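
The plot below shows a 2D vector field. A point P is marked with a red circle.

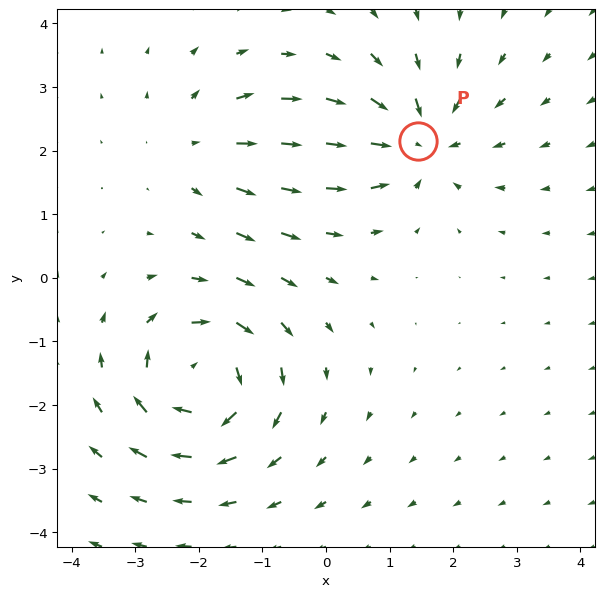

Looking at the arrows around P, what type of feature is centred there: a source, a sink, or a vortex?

At P (1.5, 2.2) the arrows converge inward. Divergence about -4, curl ≈0 — negative divergence with near-zero curl is a sink.

sink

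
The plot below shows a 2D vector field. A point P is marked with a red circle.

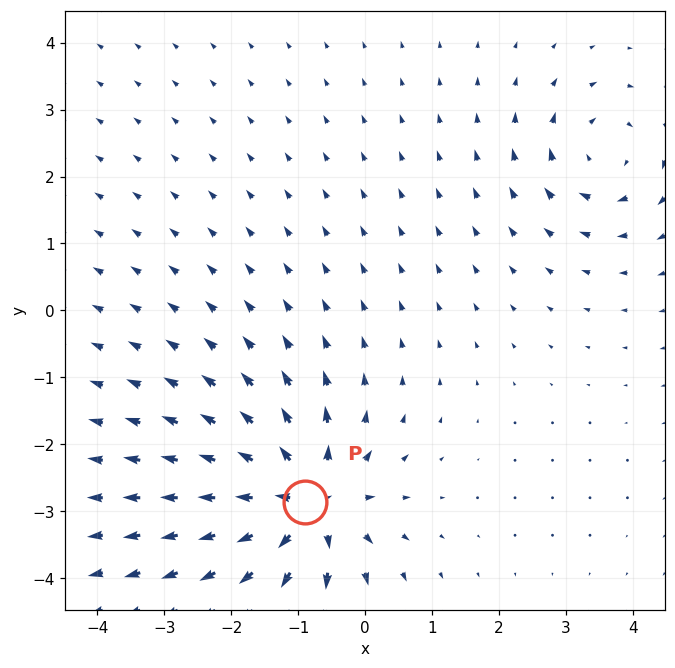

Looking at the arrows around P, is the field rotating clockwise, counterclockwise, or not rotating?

Near P at (-0.9, -2.9) the arrows show no circulation. The curl there is ≈0.

not rotating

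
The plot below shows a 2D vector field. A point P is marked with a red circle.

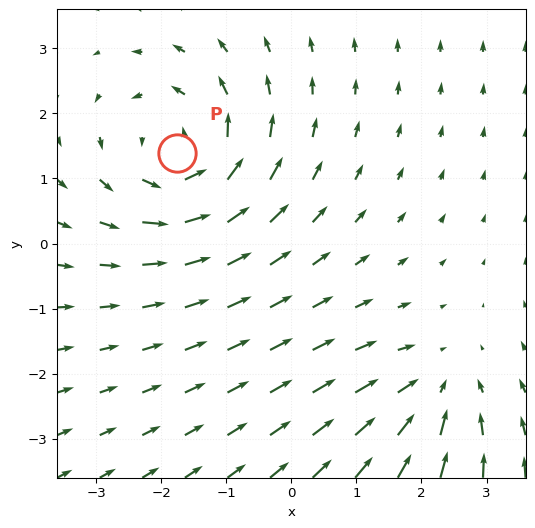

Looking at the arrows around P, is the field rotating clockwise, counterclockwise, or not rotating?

Near P at (-1.8, 1.4) the arrows circulate counterclockwise. The curl (z-component) there is about +5; positive curl means counterclockwise rotation.

counterclockwise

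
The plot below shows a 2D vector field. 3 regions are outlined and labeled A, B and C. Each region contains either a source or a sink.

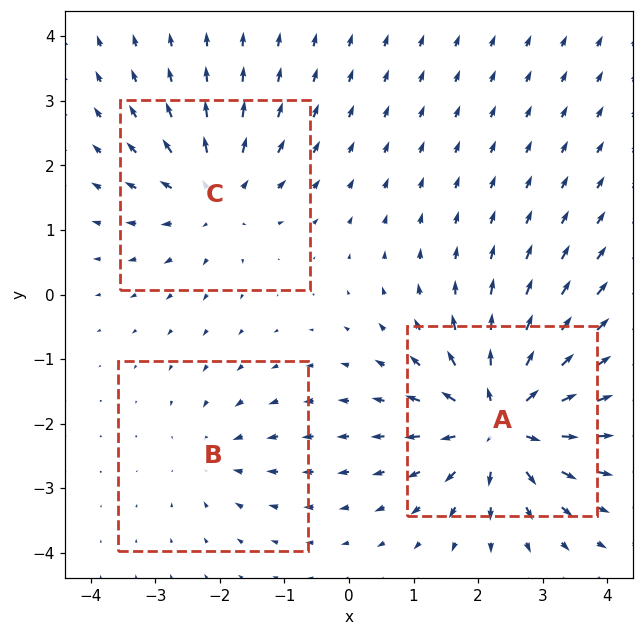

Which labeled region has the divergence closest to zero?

B

Divergence at each region's feature centre — A: about +6, B: about -2, C: about +4. Region B is closest to zero.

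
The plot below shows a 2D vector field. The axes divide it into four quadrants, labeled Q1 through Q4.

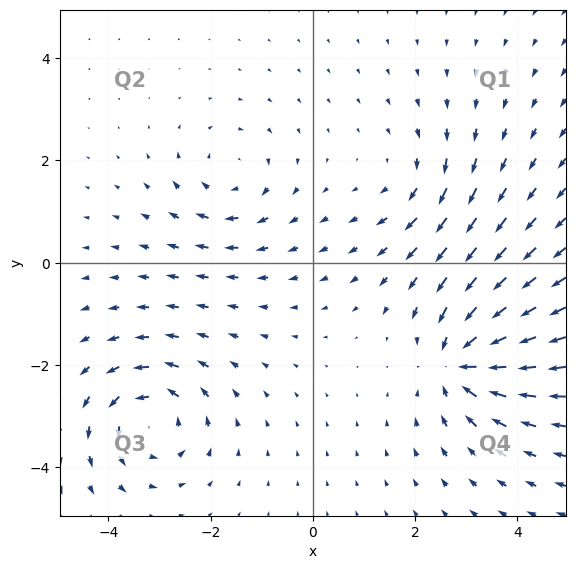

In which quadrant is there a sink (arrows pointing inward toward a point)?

Q4

The sink sits at approximately (2.9, -2.0), which lies in quadrant Q4. The divergence there is about -6, negative as expected for a sink.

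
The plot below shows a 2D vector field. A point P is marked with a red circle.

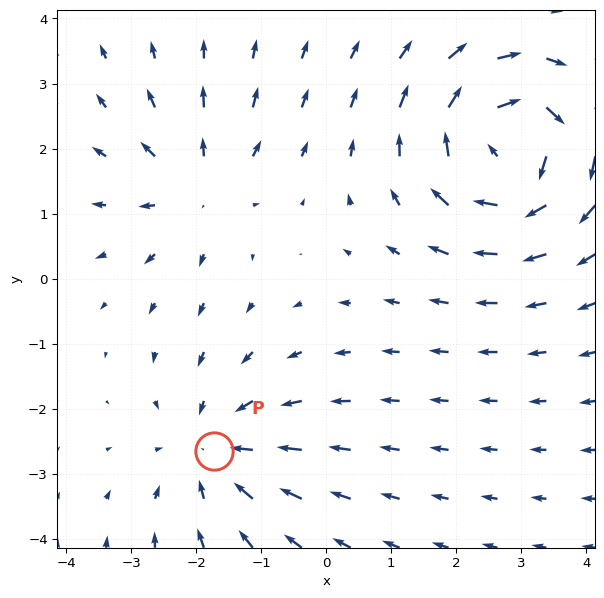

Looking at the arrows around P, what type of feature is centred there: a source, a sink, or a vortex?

sink

At P (-1.7, -2.7) the arrows converge inward. Divergence about -3, curl ≈0 — negative divergence with near-zero curl is a sink.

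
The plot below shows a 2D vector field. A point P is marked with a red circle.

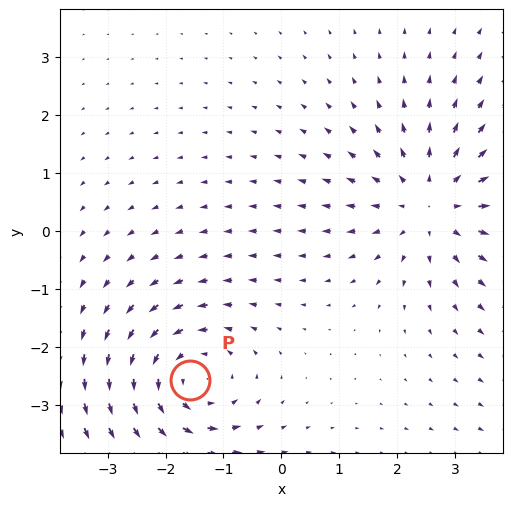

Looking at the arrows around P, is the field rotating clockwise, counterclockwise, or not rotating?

counterclockwise

Near P at (-1.6, -2.6) the arrows circulate counterclockwise. The curl (z-component) there is about +4; positive curl means counterclockwise rotation.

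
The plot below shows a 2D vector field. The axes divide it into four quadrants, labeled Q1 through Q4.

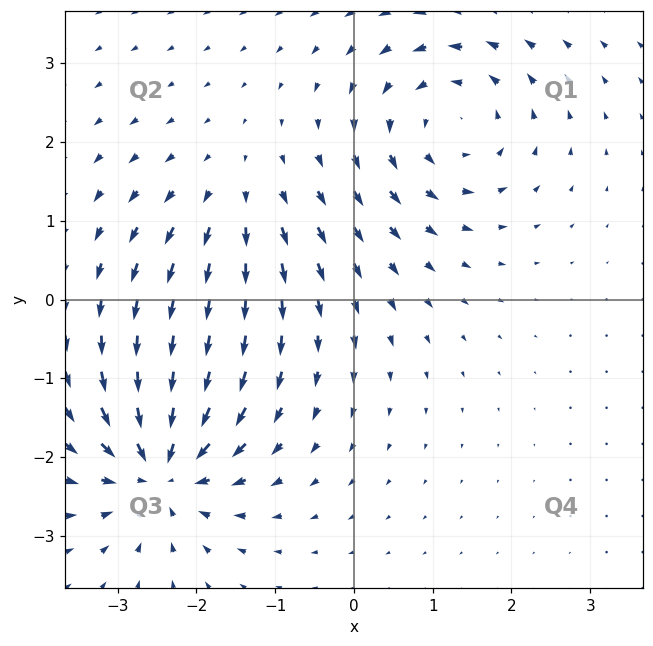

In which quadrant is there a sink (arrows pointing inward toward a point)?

Q3

The sink sits at approximately (-2.4, -2.1), which lies in quadrant Q3. The divergence there is about -7, negative as expected for a sink.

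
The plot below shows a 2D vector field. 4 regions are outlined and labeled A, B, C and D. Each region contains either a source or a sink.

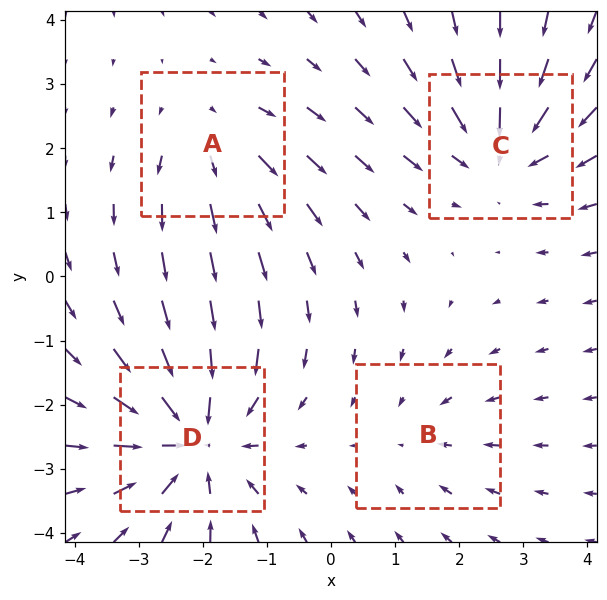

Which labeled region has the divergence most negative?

Divergence at each region's feature centre — A: about +3, B: about -2, C: about -4, D: about -6. Region D is most negative.

D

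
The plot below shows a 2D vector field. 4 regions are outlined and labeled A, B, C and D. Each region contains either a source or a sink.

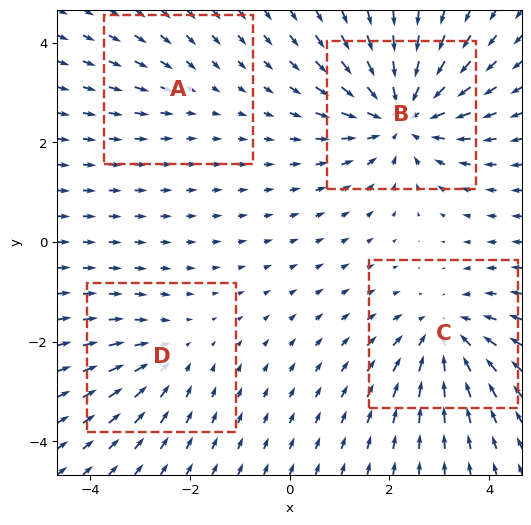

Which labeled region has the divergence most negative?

B

Divergence at each region's feature centre — A: about -2, B: about -6, C: about -4, D: about -3. Region B is most negative.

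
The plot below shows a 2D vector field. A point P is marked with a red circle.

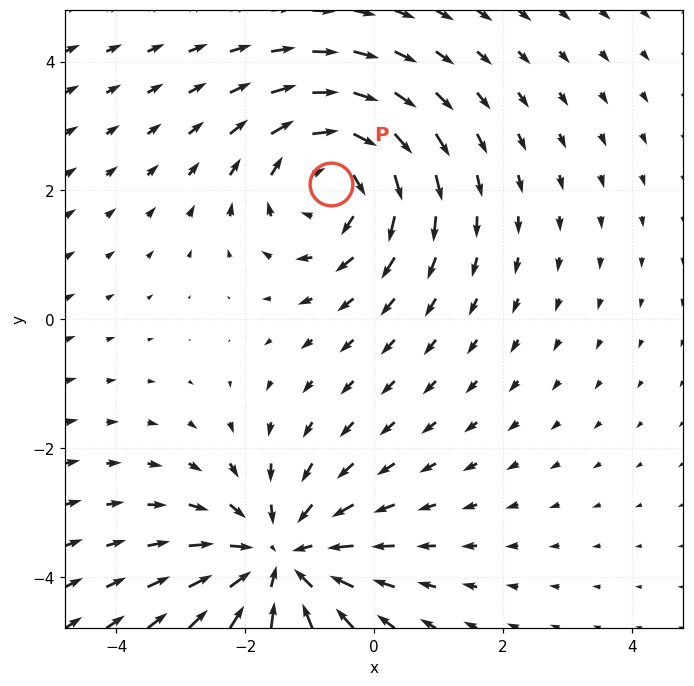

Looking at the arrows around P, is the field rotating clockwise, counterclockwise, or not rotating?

Near P at (-0.7, 2.1) the arrows circulate clockwise. The curl (z-component) there is about -3; negative curl means clockwise rotation.

clockwise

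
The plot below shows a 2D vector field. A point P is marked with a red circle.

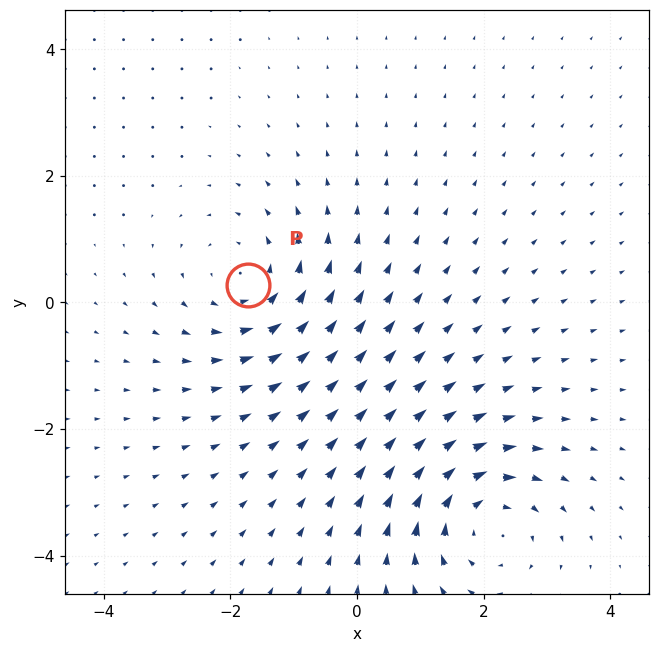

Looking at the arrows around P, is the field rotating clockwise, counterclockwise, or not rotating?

Near P at (-1.7, 0.3) the arrows circulate counterclockwise. The curl (z-component) there is about +4; positive curl means counterclockwise rotation.

counterclockwise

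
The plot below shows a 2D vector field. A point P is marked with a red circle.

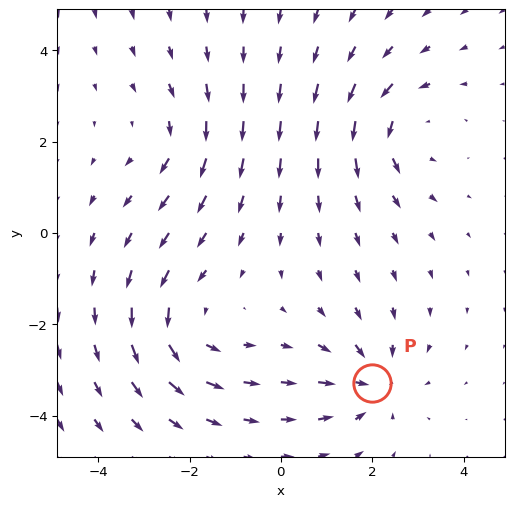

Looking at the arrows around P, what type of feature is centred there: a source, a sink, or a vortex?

At P (2.0, -3.3) the arrows converge inward. Divergence about -4, curl ≈0 — negative divergence with near-zero curl is a sink.

sink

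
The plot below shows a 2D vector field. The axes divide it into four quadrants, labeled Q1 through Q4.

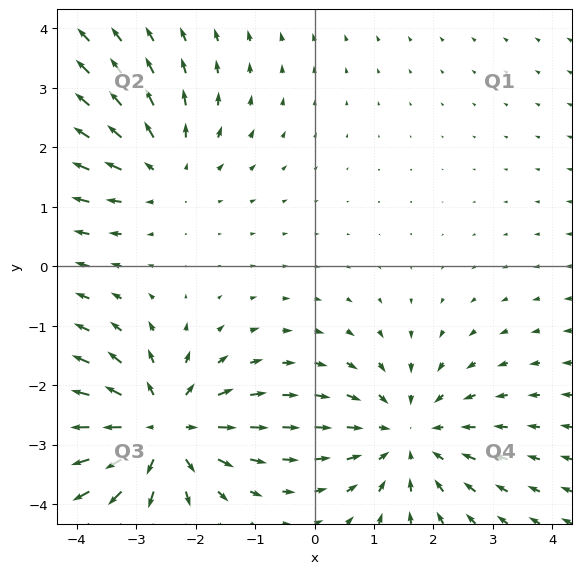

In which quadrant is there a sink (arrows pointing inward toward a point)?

The sink sits at approximately (1.6, -2.9), which lies in quadrant Q4. The divergence there is about -3, negative as expected for a sink.

Q4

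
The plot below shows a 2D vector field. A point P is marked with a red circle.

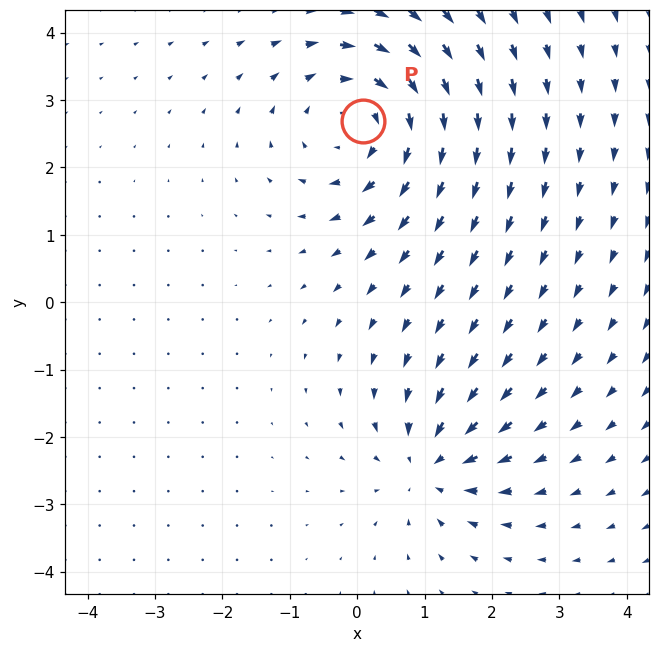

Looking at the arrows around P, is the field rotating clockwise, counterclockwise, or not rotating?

clockwise

Near P at (0.1, 2.7) the arrows circulate clockwise. The curl (z-component) there is about -4; negative curl means clockwise rotation.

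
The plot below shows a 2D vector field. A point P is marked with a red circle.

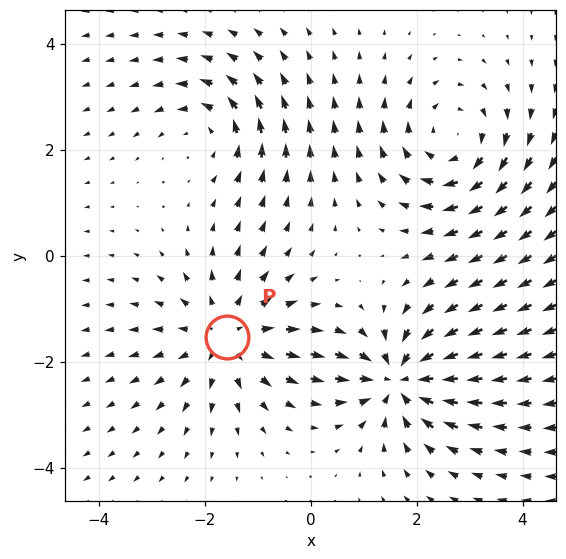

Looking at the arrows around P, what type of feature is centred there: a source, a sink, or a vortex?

At P (-1.6, -1.5) the arrows spread outward. Divergence about +4, curl ≈0 — positive divergence with near-zero curl is a source.

source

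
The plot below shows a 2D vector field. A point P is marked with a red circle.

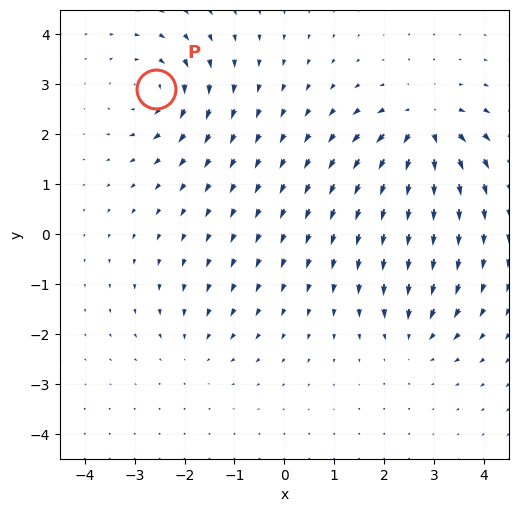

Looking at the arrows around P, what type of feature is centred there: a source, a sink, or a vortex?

At P (-2.6, 2.9) the arrows circulate clockwise. Divergence ≈0, curl about -5 — near-zero divergence with nonzero curl is a vortex.

vortex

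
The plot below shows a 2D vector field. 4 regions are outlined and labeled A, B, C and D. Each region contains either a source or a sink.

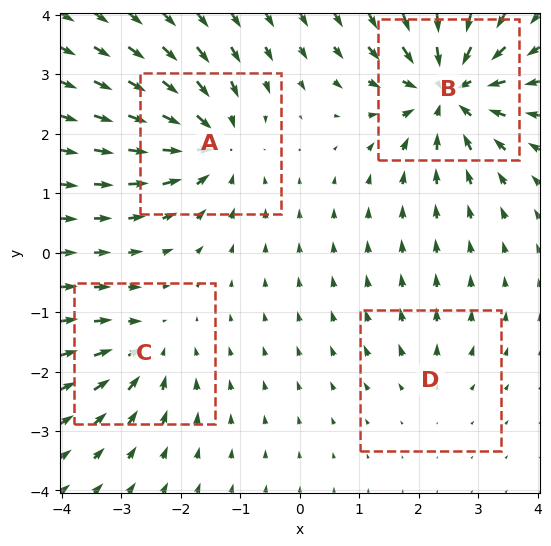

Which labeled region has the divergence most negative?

B

Divergence at each region's feature centre — A: about -6, B: about -8, C: about -4, D: about +2. Region B is most negative.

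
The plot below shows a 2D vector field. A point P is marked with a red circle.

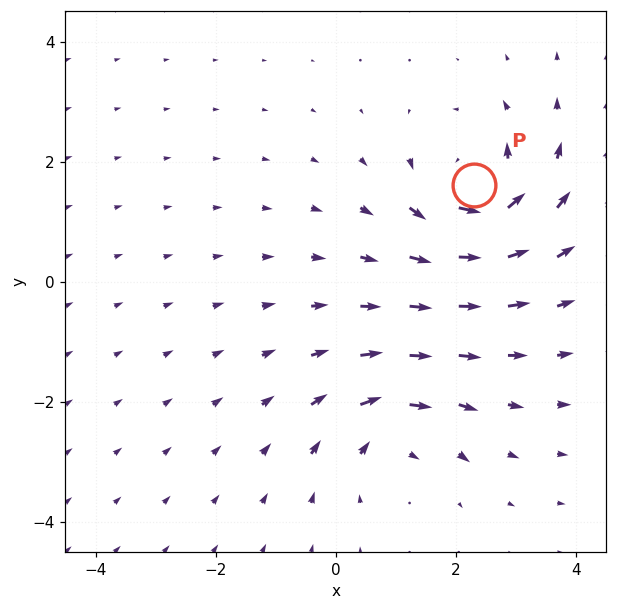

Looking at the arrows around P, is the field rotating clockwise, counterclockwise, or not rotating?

counterclockwise

Near P at (2.3, 1.6) the arrows circulate counterclockwise. The curl (z-component) there is about +6; positive curl means counterclockwise rotation.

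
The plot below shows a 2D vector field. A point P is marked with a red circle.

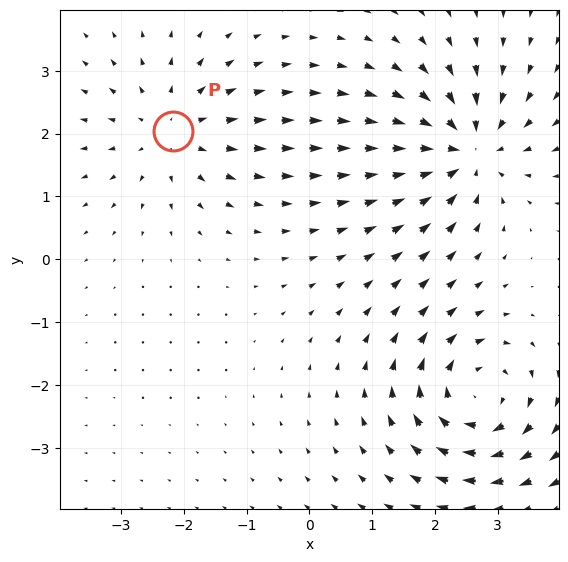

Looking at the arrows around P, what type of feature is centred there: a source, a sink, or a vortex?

At P (-2.2, 2.0) the arrows spread outward. Divergence about +3, curl ≈0 — positive divergence with near-zero curl is a source.

source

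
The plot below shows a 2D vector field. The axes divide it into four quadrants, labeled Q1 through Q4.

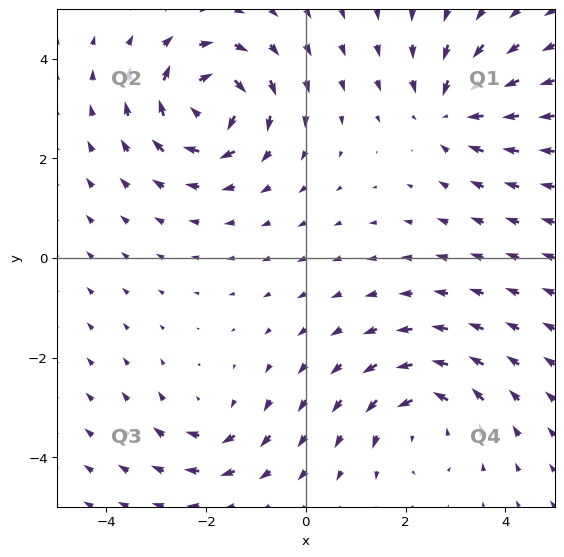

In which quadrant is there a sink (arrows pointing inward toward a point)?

Q1

The sink sits at approximately (2.9, 3.0), which lies in quadrant Q1. The divergence there is about -4, negative as expected for a sink.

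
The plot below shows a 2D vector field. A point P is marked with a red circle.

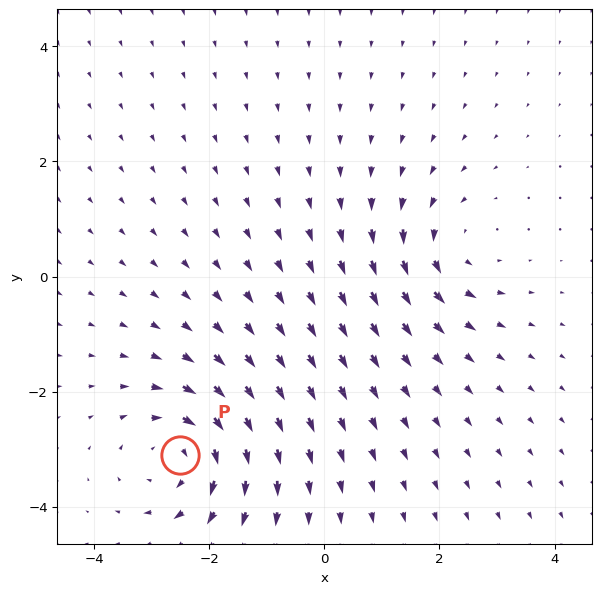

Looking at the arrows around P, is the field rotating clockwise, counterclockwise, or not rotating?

Near P at (-2.5, -3.1) the arrows circulate clockwise. The curl (z-component) there is about -5; negative curl means clockwise rotation.

clockwise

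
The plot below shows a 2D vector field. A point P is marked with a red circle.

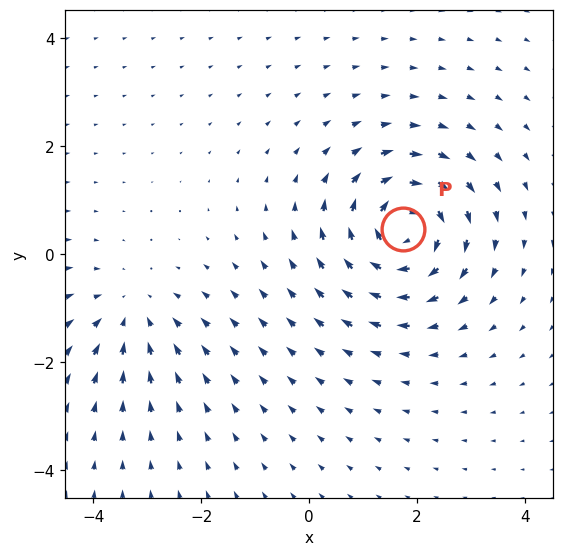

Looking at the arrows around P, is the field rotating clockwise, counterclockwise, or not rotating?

Near P at (1.7, 0.5) the arrows circulate clockwise. The curl (z-component) there is about -6; negative curl means clockwise rotation.

clockwise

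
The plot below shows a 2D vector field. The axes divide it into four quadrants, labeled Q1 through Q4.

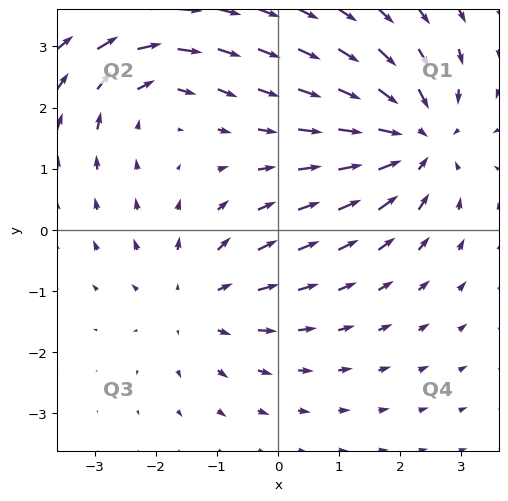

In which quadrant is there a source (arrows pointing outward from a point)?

Q3

The source sits at approximately (-1.3, -1.2), which lies in quadrant Q3. The divergence there is about +3, positive as expected for a source.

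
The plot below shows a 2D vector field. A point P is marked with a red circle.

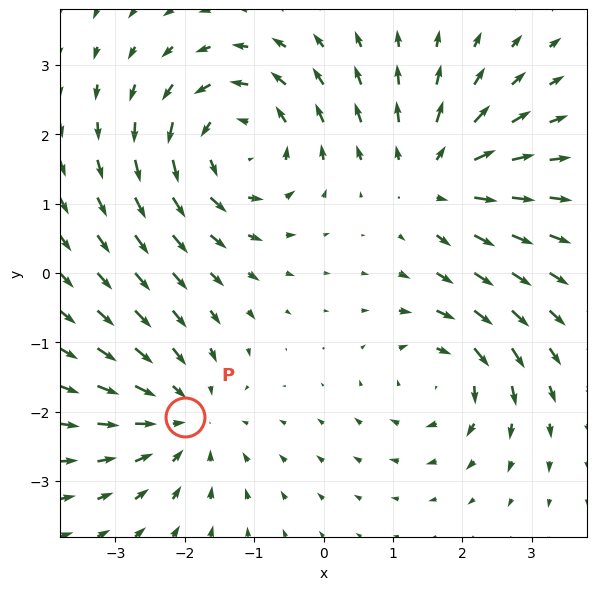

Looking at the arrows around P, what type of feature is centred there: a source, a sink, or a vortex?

At P (-2.0, -2.1) the arrows converge inward. Divergence about -3, curl ≈0 — negative divergence with near-zero curl is a sink.

sink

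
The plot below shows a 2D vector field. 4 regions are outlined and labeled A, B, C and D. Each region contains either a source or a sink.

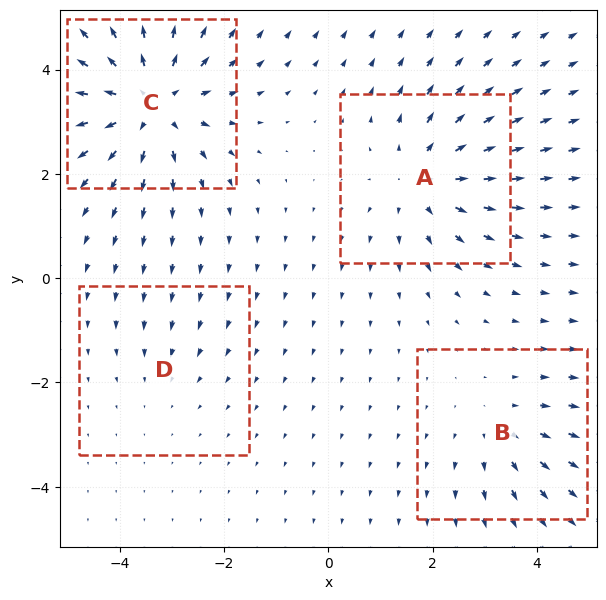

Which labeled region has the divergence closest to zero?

D

Divergence at each region's feature centre — A: about +4, B: about +3, C: about +6, D: about -2. Region D is closest to zero.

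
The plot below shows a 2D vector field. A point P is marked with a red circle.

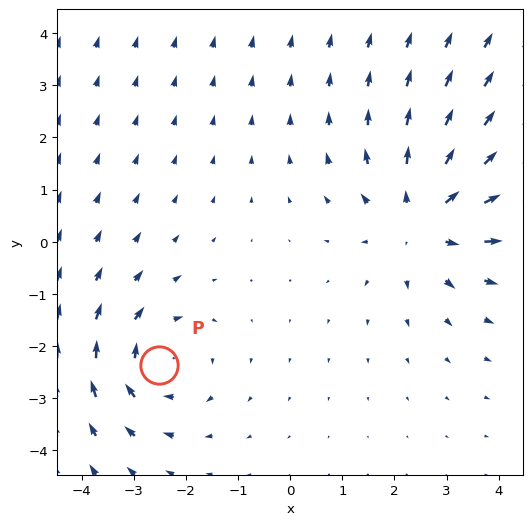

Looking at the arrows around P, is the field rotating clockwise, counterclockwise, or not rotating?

Near P at (-2.5, -2.4) the arrows circulate clockwise. The curl (z-component) there is about -3; negative curl means clockwise rotation.

clockwise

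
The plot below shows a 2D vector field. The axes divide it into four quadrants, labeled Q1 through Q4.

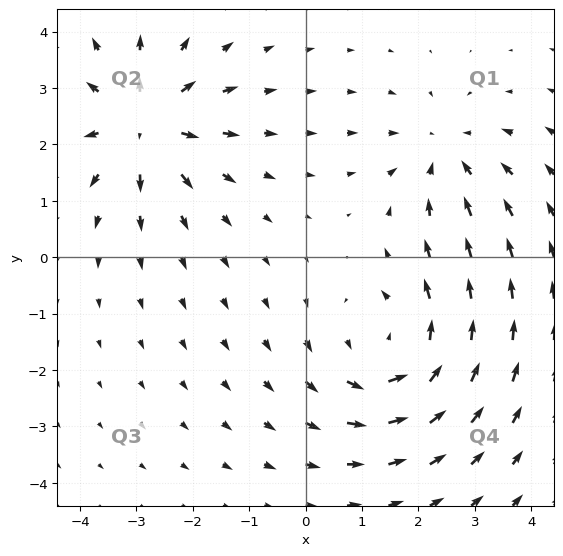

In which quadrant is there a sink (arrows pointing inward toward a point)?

Q1

The sink sits at approximately (2.5, 1.8), which lies in quadrant Q1. The divergence there is about -2, negative as expected for a sink.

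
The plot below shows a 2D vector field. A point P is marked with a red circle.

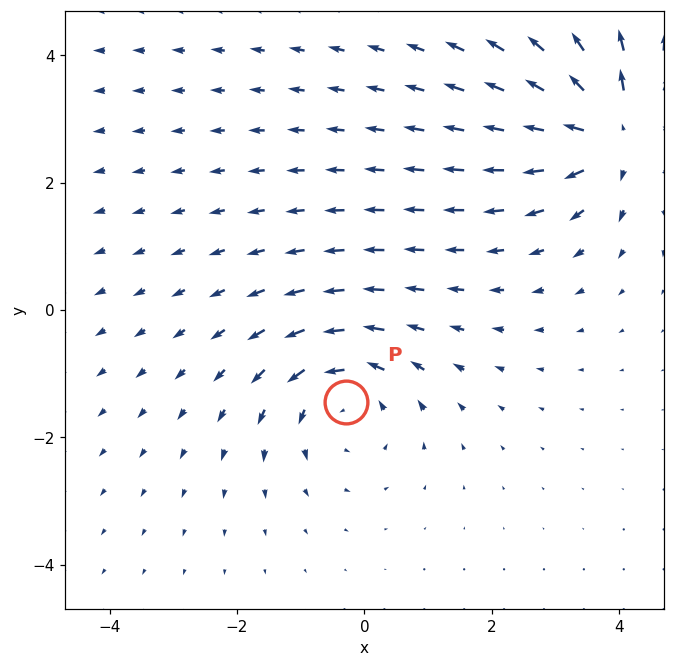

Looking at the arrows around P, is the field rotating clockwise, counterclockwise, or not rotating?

Near P at (-0.3, -1.5) the arrows circulate counterclockwise. The curl (z-component) there is about +3; positive curl means counterclockwise rotation.

counterclockwise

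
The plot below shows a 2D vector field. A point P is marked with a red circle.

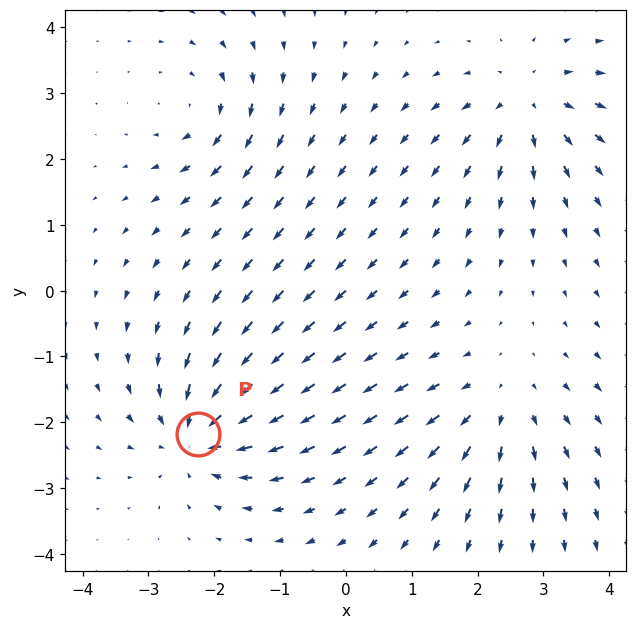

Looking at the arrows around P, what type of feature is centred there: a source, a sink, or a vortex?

At P (-2.2, -2.2) the arrows converge inward. Divergence about -7, curl ≈0 — negative divergence with near-zero curl is a sink.

sink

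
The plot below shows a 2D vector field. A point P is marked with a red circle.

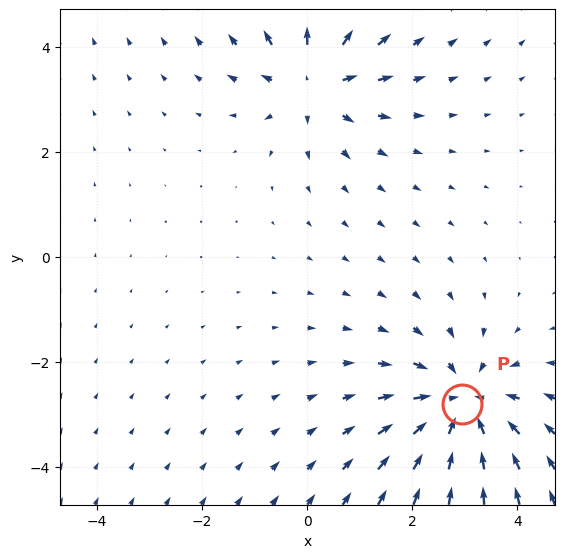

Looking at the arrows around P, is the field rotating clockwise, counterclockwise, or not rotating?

not rotating

Near P at (2.9, -2.8) the arrows show no circulation. The curl there is ≈0.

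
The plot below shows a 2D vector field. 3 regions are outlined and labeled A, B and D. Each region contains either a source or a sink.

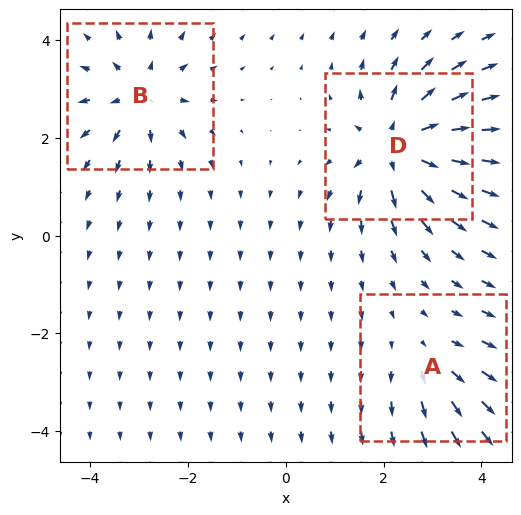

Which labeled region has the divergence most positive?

Divergence at each region's feature centre — A: about +3, B: about +4, D: about +6. Region D is most positive.

D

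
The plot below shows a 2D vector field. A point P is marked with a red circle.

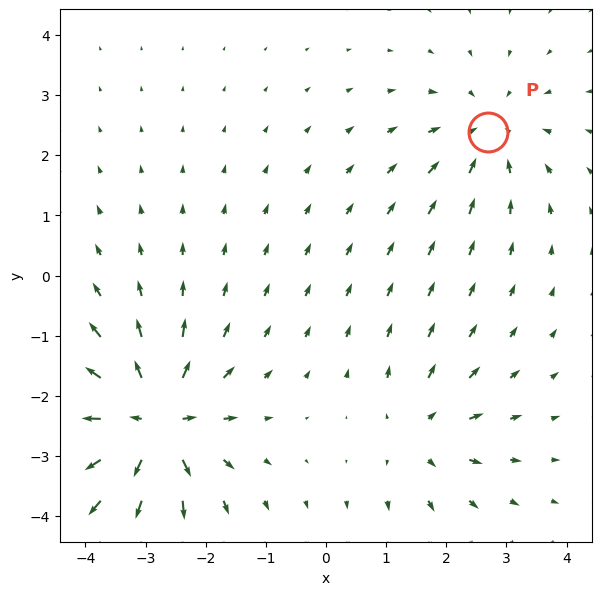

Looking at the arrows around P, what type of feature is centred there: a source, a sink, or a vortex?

At P (2.7, 2.4) the arrows converge inward. Divergence about -3, curl ≈0 — negative divergence with near-zero curl is a sink.

sink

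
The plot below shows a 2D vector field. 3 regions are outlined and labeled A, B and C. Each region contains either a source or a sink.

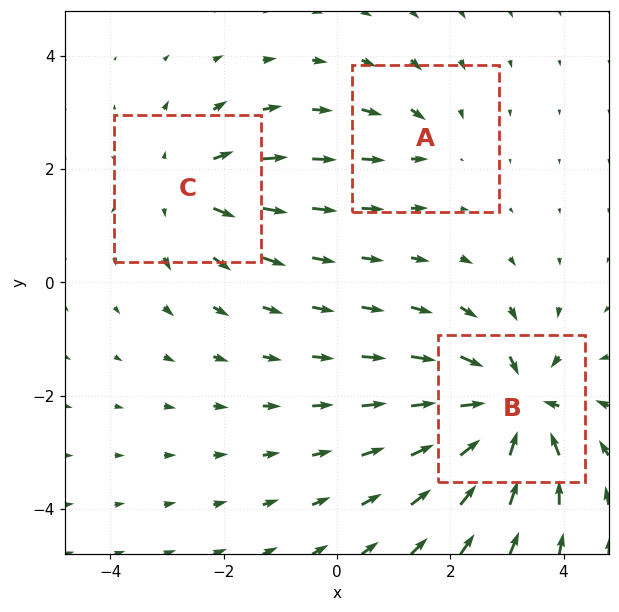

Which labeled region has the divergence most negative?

B

Divergence at each region's feature centre — A: about -2, B: about -5, C: about +3. Region B is most negative.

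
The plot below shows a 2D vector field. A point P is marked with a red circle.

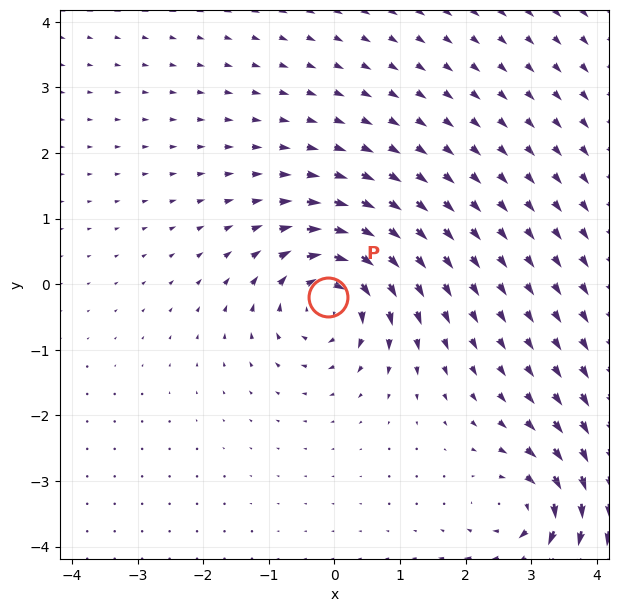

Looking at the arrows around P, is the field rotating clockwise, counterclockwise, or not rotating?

clockwise

Near P at (-0.1, -0.2) the arrows circulate clockwise. The curl (z-component) there is about -4; negative curl means clockwise rotation.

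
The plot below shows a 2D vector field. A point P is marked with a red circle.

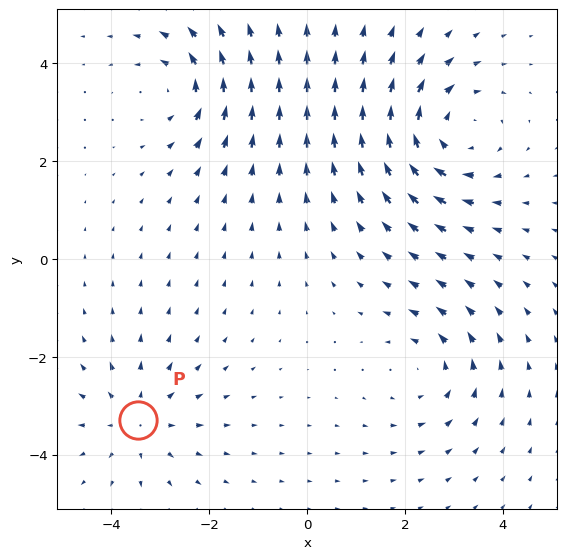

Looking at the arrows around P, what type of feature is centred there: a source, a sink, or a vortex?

At P (-3.5, -3.3) the arrows spread outward. Divergence about +3, curl ≈0 — positive divergence with near-zero curl is a source.

source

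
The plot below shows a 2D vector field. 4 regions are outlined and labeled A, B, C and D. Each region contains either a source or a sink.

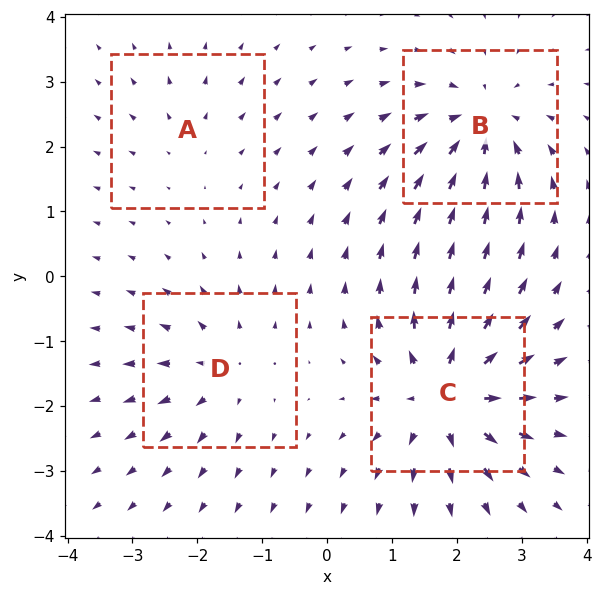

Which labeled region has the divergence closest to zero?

Divergence at each region's feature centre — A: about +2, B: about -6, C: about +7, D: about +4. Region A is closest to zero.

A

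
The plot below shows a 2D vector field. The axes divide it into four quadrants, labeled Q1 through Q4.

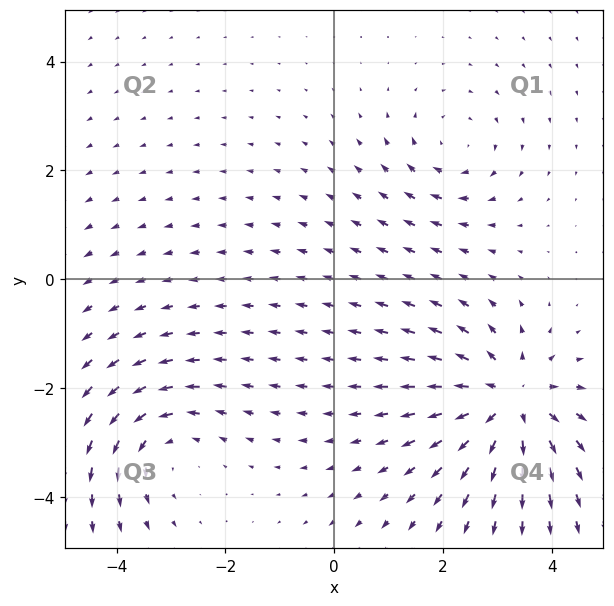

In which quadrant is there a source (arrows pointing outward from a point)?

The source sits at approximately (3.2, -2.2), which lies in quadrant Q4. The divergence there is about +5, positive as expected for a source.

Q4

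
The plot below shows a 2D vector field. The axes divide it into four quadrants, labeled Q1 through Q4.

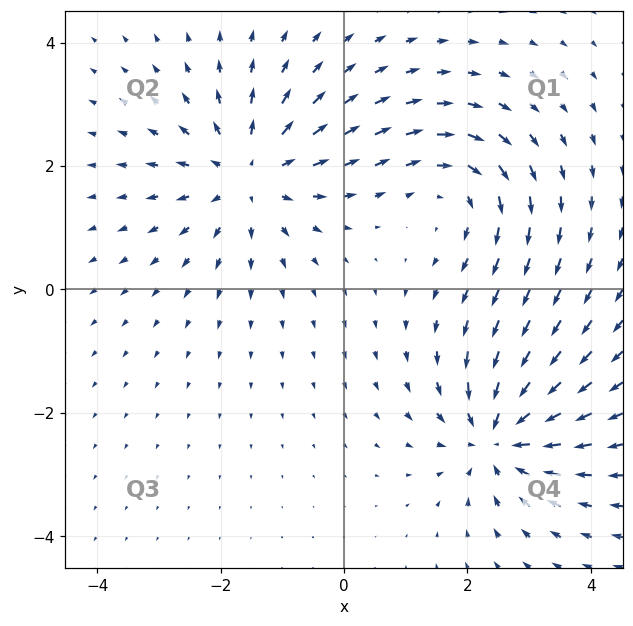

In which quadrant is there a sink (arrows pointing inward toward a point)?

The sink sits at approximately (2.5, -2.4), which lies in quadrant Q4. The divergence there is about -5, negative as expected for a sink.

Q4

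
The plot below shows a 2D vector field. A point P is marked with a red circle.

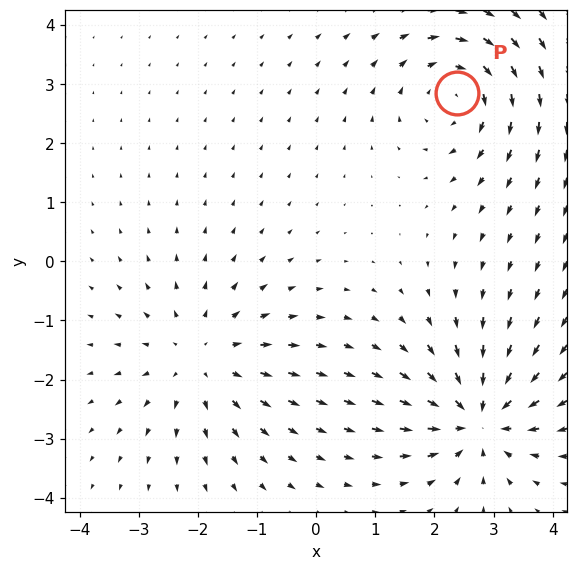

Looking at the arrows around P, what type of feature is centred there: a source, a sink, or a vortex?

At P (2.4, 2.8) the arrows circulate clockwise. Divergence ≈0, curl about -5 — near-zero divergence with nonzero curl is a vortex.

vortex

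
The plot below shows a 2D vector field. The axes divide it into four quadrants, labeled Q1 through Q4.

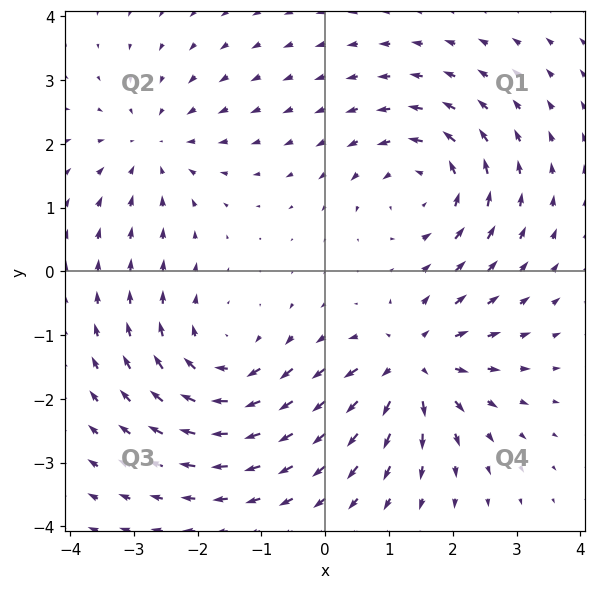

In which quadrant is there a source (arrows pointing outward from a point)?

The source sits at approximately (1.4, -1.5), which lies in quadrant Q4. The divergence there is about +6, positive as expected for a source.

Q4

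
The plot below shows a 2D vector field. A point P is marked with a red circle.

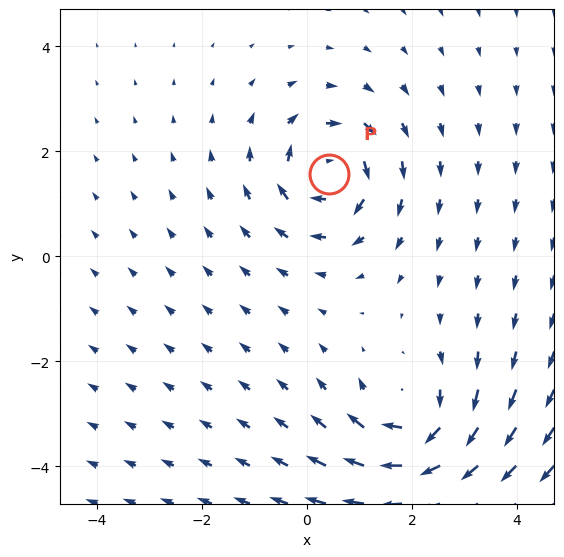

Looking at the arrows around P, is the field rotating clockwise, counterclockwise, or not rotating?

clockwise

Near P at (0.4, 1.6) the arrows circulate clockwise. The curl (z-component) there is about -4; negative curl means clockwise rotation.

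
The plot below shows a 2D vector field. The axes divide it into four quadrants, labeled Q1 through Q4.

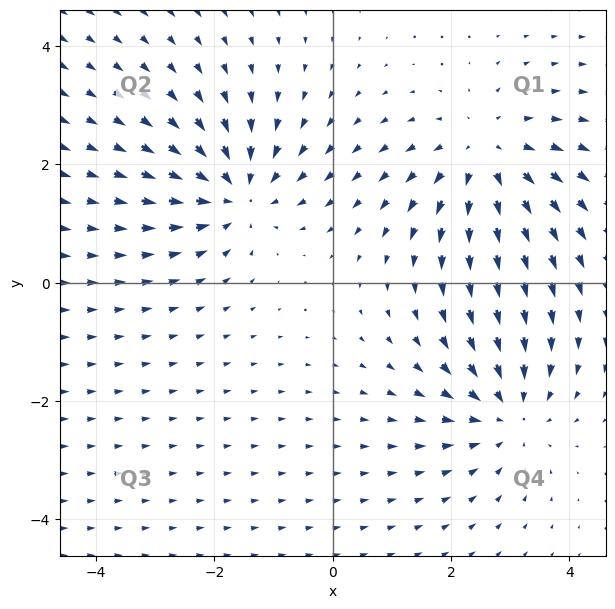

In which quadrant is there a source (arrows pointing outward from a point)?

Q1

The source sits at approximately (2.6, 2.1), which lies in quadrant Q1. The divergence there is about +4, positive as expected for a source.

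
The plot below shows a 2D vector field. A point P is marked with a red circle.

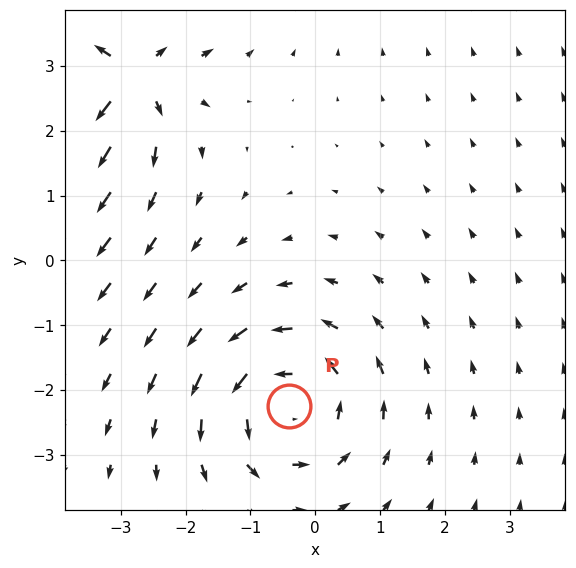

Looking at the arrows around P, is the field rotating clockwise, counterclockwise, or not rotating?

counterclockwise

Near P at (-0.4, -2.2) the arrows circulate counterclockwise. The curl (z-component) there is about +3; positive curl means counterclockwise rotation.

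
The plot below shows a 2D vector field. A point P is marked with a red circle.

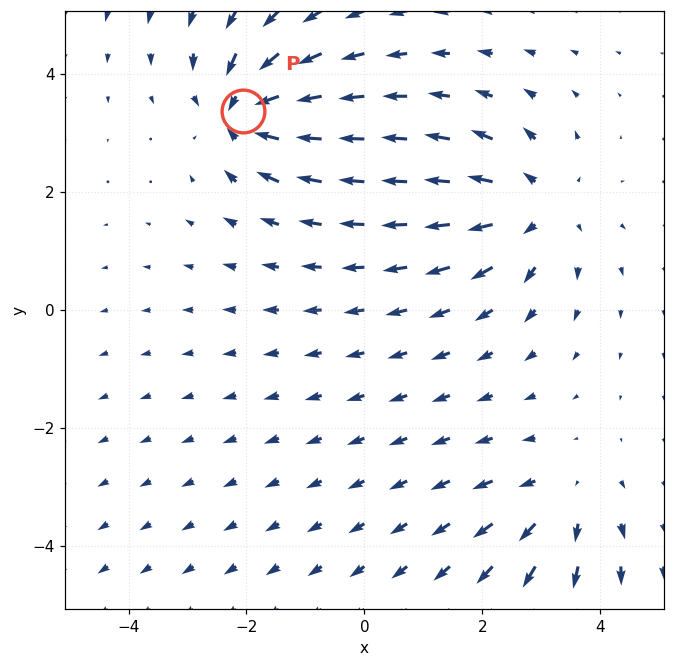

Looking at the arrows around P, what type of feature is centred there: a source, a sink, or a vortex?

sink

At P (-2.1, 3.4) the arrows converge inward. Divergence about -6, curl ≈0 — negative divergence with near-zero curl is a sink.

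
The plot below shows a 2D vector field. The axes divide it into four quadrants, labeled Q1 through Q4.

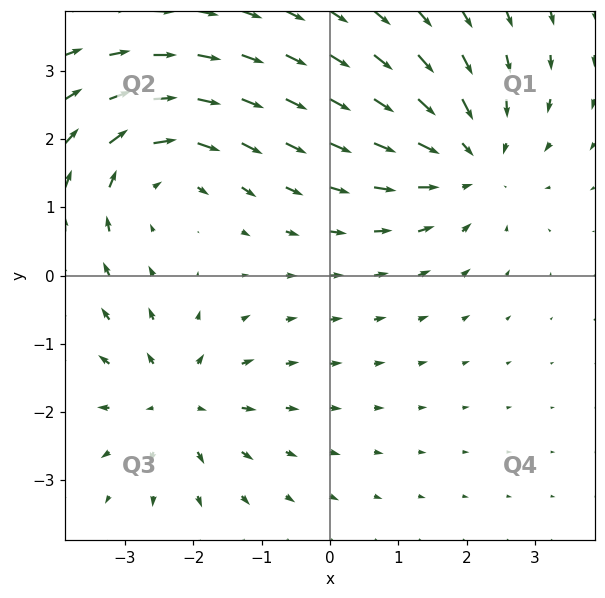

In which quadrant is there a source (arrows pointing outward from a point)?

The source sits at approximately (-2.3, -1.8), which lies in quadrant Q3. The divergence there is about +3, positive as expected for a source.

Q3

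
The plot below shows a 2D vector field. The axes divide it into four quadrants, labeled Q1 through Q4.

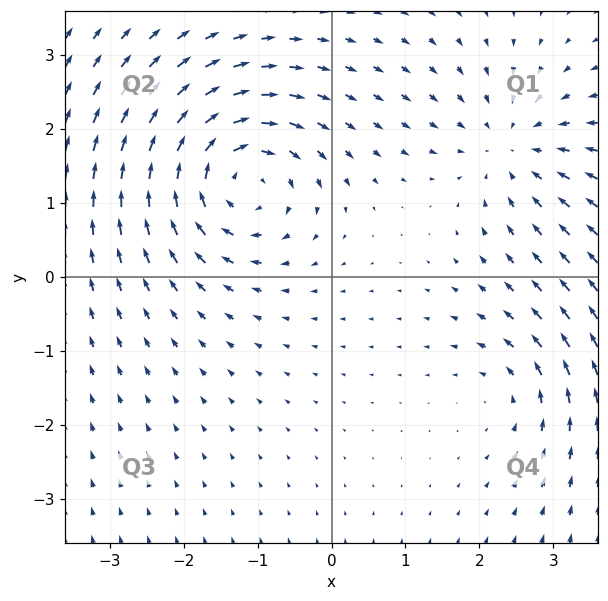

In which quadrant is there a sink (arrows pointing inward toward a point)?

Q1

The sink sits at approximately (2.4, 1.7), which lies in quadrant Q1. The divergence there is about -4, negative as expected for a sink.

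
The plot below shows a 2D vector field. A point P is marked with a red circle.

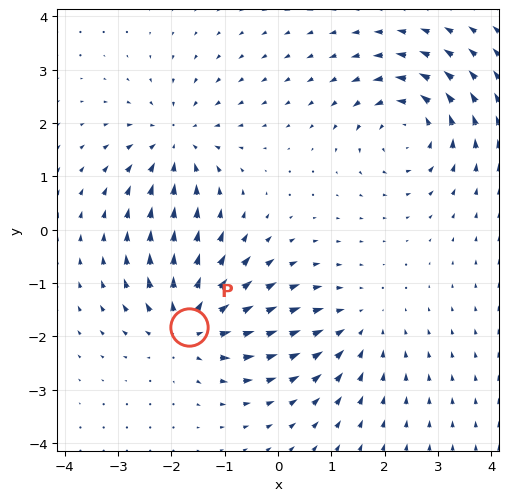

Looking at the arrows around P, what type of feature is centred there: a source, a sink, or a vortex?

source

At P (-1.7, -1.8) the arrows spread outward. Divergence about +6, curl ≈0 — positive divergence with near-zero curl is a source.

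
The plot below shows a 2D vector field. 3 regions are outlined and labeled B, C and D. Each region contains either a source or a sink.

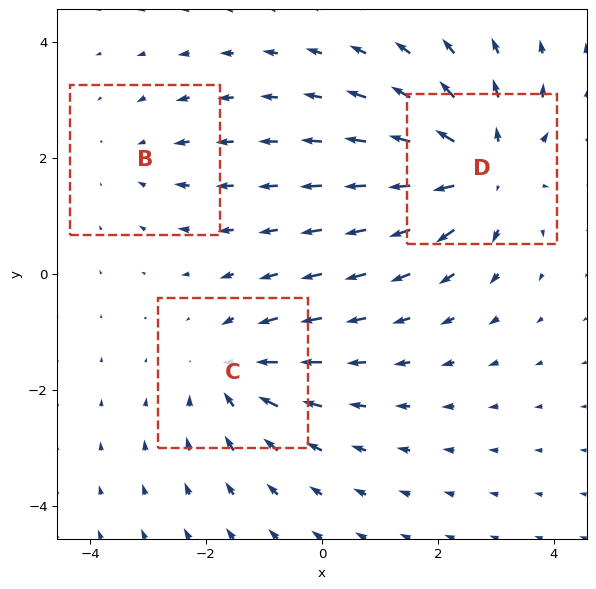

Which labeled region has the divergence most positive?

Divergence at each region's feature centre — B: about -2, C: about -3, D: about +4. Region D is most positive.

D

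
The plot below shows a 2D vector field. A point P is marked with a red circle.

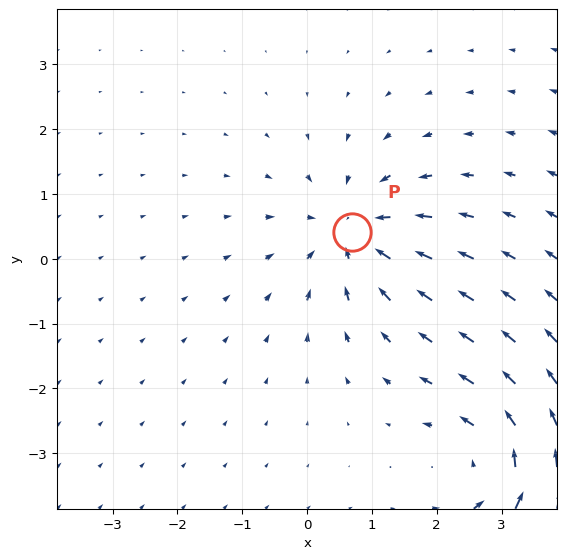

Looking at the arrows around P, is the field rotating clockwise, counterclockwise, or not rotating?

Near P at (0.7, 0.4) the arrows show no circulation. The curl there is ≈0.

not rotating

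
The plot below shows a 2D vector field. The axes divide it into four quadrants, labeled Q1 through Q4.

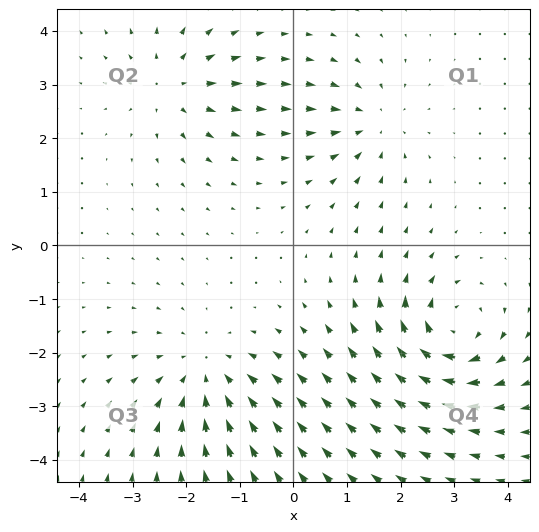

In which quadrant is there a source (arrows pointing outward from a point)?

The source sits at approximately (-2.2, 3.0), which lies in quadrant Q2. The divergence there is about +4, positive as expected for a source.

Q2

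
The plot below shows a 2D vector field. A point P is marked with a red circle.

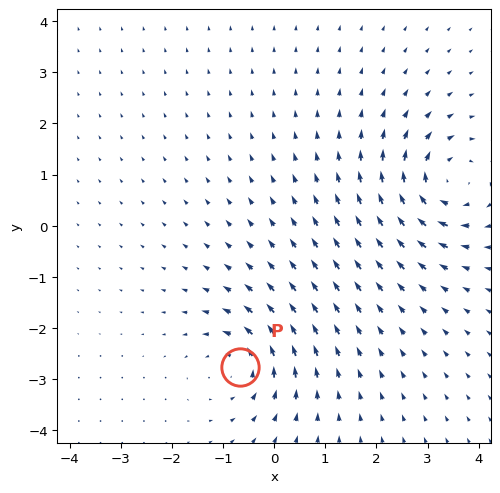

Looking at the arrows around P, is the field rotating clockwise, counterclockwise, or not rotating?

Near P at (-0.7, -2.8) the arrows circulate counterclockwise. The curl (z-component) there is about +5; positive curl means counterclockwise rotation.

counterclockwise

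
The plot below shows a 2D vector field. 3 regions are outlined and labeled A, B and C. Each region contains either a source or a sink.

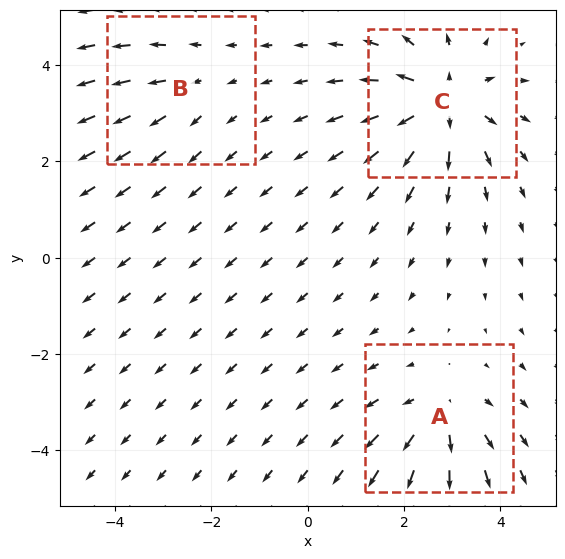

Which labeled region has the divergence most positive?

C

Divergence at each region's feature centre — A: about +4, B: about +2, C: about +6. Region C is most positive.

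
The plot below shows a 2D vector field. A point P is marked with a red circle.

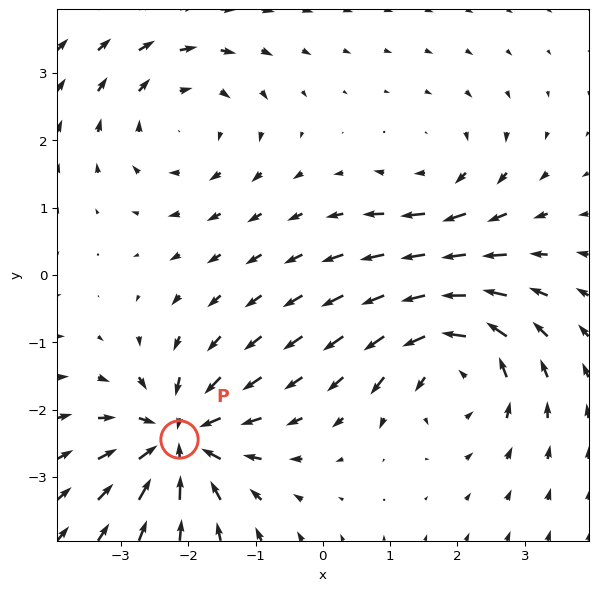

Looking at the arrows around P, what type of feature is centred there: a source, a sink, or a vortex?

At P (-2.1, -2.4) the arrows converge inward. Divergence about -6, curl ≈0 — negative divergence with near-zero curl is a sink.

sink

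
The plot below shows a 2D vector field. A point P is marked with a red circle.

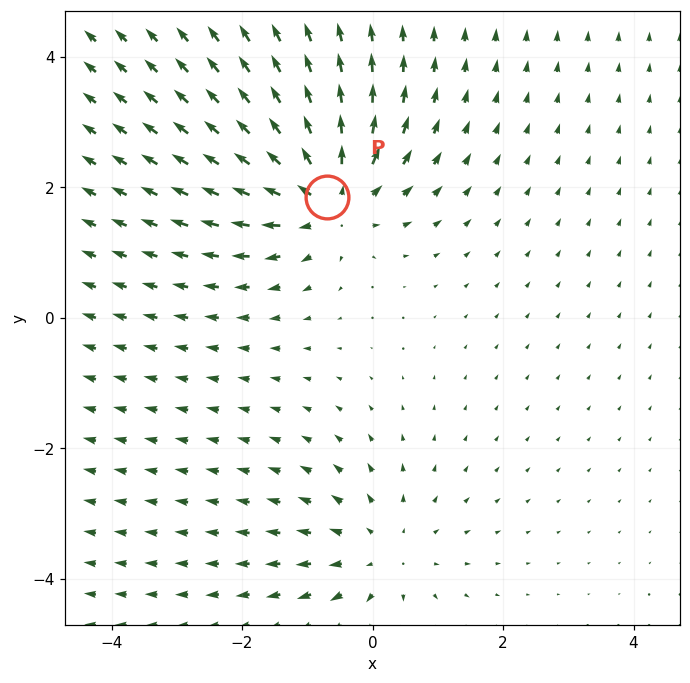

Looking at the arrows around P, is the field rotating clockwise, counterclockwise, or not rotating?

not rotating

Near P at (-0.7, 1.9) the arrows show no circulation. The curl there is ≈0.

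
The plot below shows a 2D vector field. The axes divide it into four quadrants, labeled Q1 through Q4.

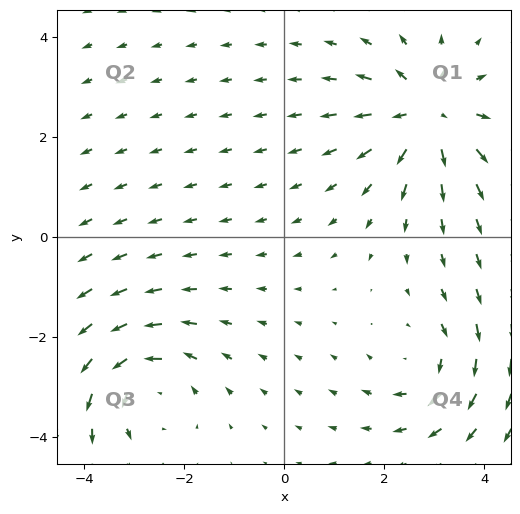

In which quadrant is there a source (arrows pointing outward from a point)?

The source sits at approximately (2.9, 2.4), which lies in quadrant Q1. The divergence there is about +5, positive as expected for a source.

Q1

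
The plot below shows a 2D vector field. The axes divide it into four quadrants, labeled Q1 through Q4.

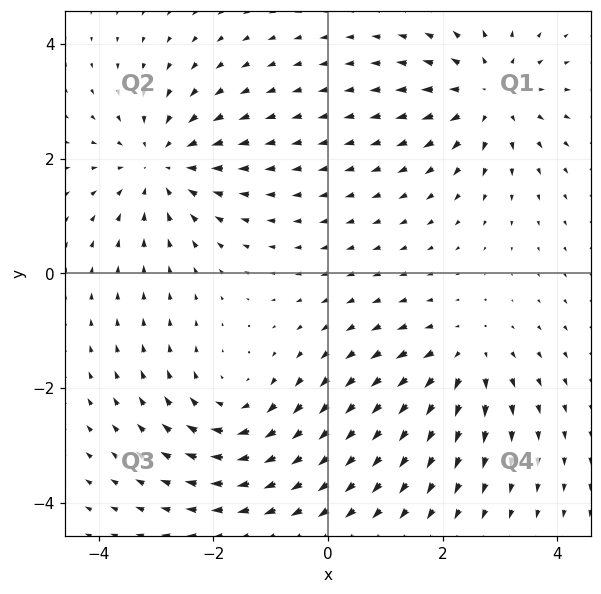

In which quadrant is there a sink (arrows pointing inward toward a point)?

Q2

The sink sits at approximately (-2.9, 1.9), which lies in quadrant Q2. The divergence there is about -4, negative as expected for a sink.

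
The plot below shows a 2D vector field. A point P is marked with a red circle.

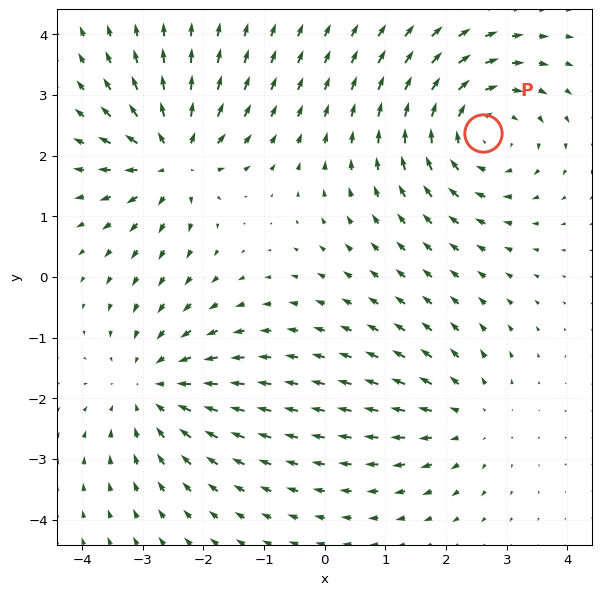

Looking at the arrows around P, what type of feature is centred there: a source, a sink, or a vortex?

vortex

At P (2.6, 2.4) the arrows circulate clockwise. Divergence ≈0, curl about -4 — near-zero divergence with nonzero curl is a vortex.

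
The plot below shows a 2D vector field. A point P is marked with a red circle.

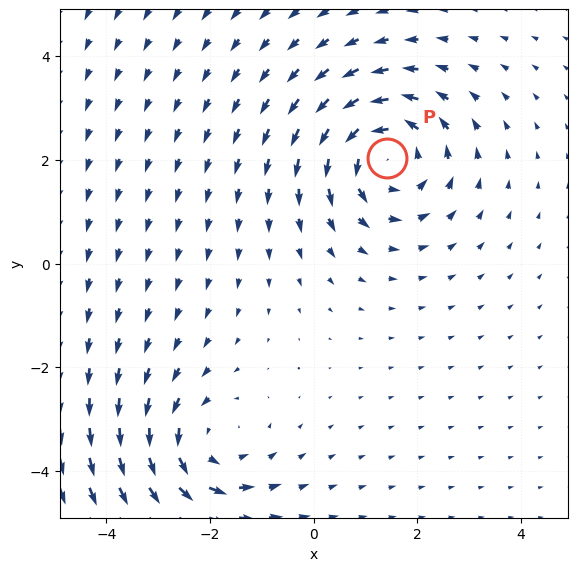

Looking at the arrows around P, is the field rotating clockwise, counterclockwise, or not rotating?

Near P at (1.4, 2.0) the arrows circulate counterclockwise. The curl (z-component) there is about +5; positive curl means counterclockwise rotation.

counterclockwise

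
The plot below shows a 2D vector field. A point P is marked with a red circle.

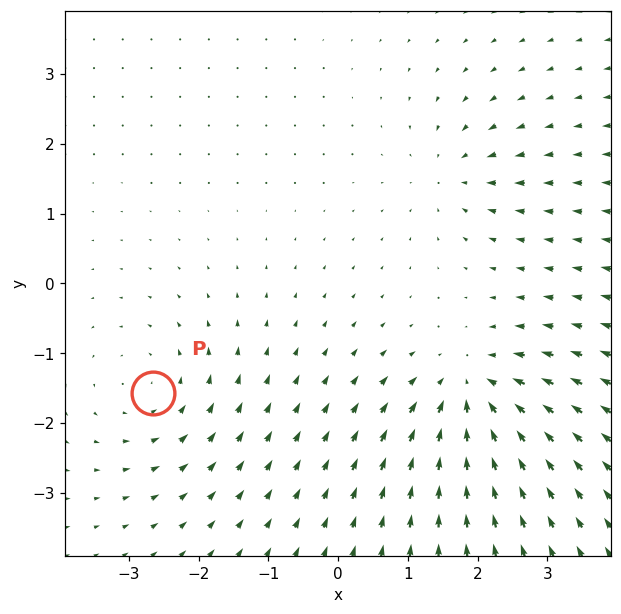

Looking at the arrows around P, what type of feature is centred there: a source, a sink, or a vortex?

vortex

At P (-2.7, -1.6) the arrows circulate counterclockwise. Divergence ≈0, curl about +3 — near-zero divergence with nonzero curl is a vortex.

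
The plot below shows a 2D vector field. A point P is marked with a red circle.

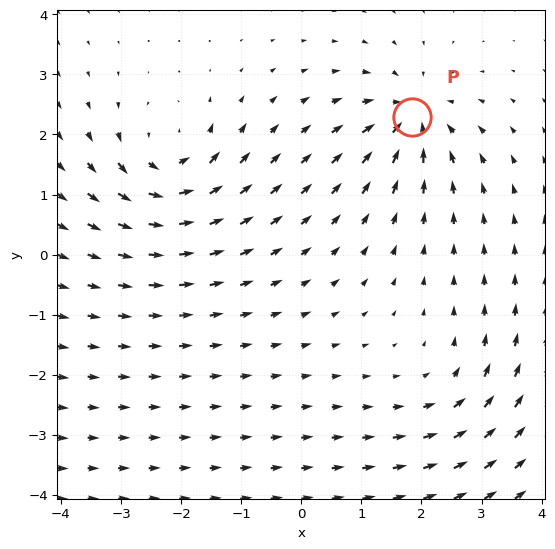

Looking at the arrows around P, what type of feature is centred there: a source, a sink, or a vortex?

At P (1.8, 2.3) the arrows converge inward. Divergence about -4, curl ≈0 — negative divergence with near-zero curl is a sink.

sink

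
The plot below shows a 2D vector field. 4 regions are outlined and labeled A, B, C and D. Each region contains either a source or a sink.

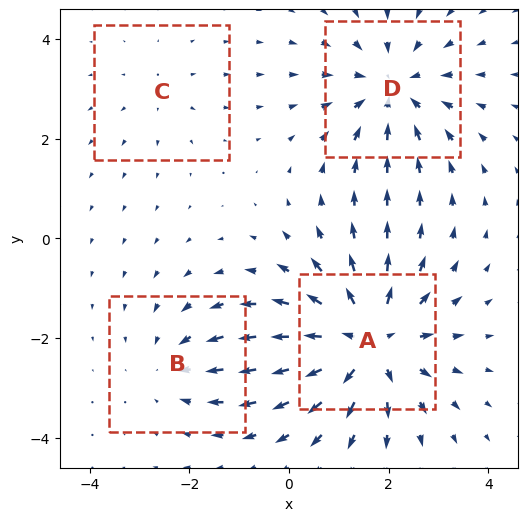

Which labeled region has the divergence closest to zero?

Divergence at each region's feature centre — A: about +6, B: about -3, C: about +2, D: about -4. Region C is closest to zero.

C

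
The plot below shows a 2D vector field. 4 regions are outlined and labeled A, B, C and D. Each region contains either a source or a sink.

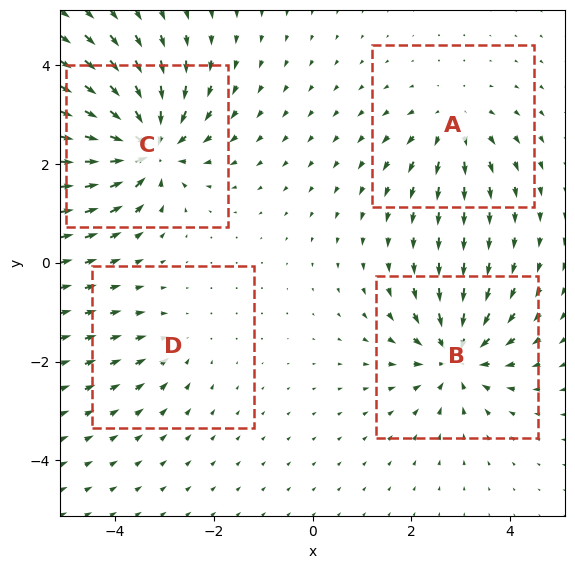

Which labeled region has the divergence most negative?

C

Divergence at each region's feature centre — A: about +4, B: about -6, C: about -8, D: about -3. Region C is most negative.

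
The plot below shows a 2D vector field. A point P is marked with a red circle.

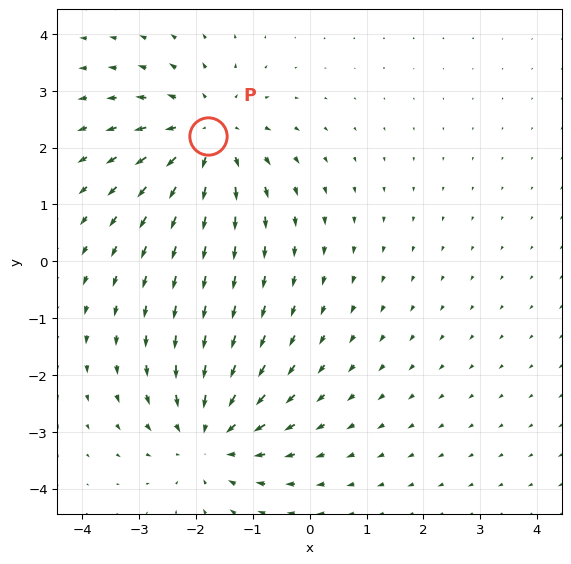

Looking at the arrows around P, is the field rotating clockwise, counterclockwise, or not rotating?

Near P at (-1.8, 2.2) the arrows show no circulation. The curl there is ≈0.

not rotating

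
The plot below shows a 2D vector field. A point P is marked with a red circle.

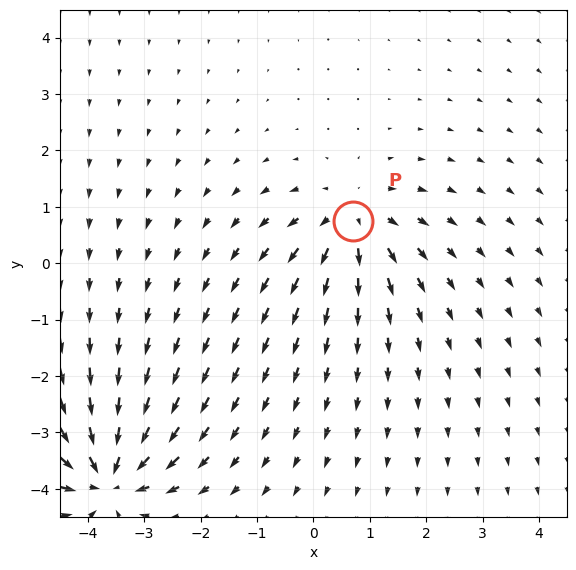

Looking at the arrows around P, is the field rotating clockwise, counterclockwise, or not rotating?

Near P at (0.7, 0.7) the arrows show no circulation. The curl there is ≈0.

not rotating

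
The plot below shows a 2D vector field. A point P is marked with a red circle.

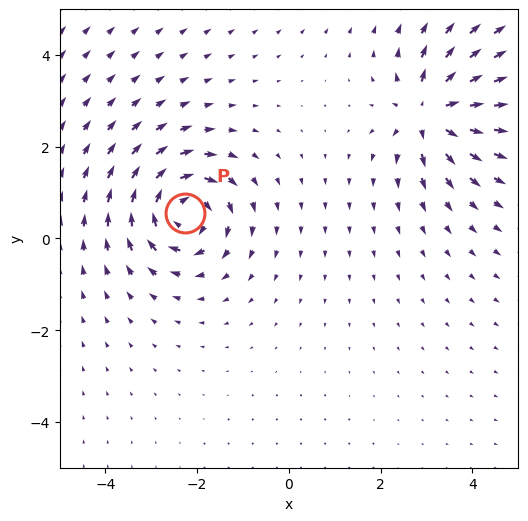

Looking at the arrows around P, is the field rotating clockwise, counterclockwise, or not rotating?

clockwise

Near P at (-2.3, 0.5) the arrows circulate clockwise. The curl (z-component) there is about -4; negative curl means clockwise rotation.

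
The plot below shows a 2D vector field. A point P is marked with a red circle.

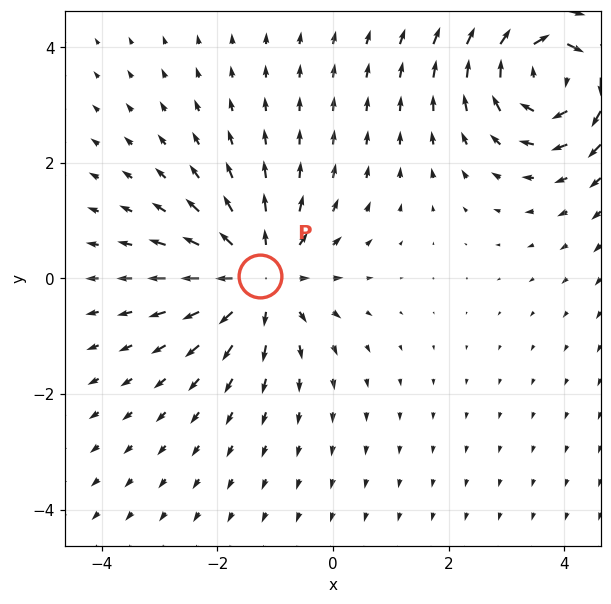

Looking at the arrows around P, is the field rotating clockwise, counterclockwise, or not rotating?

not rotating

Near P at (-1.3, 0.0) the arrows show no circulation. The curl there is ≈0.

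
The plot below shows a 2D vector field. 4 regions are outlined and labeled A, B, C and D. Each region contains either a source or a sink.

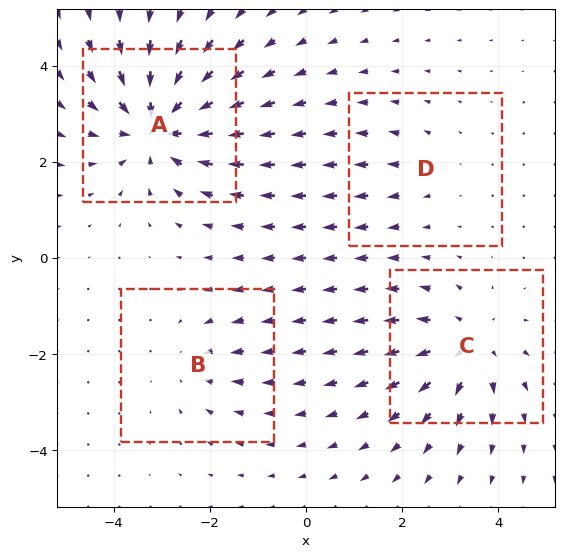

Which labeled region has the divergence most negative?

A

Divergence at each region's feature centre — A: about -7, B: about -3, C: about +5, D: about +2. Region A is most negative.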